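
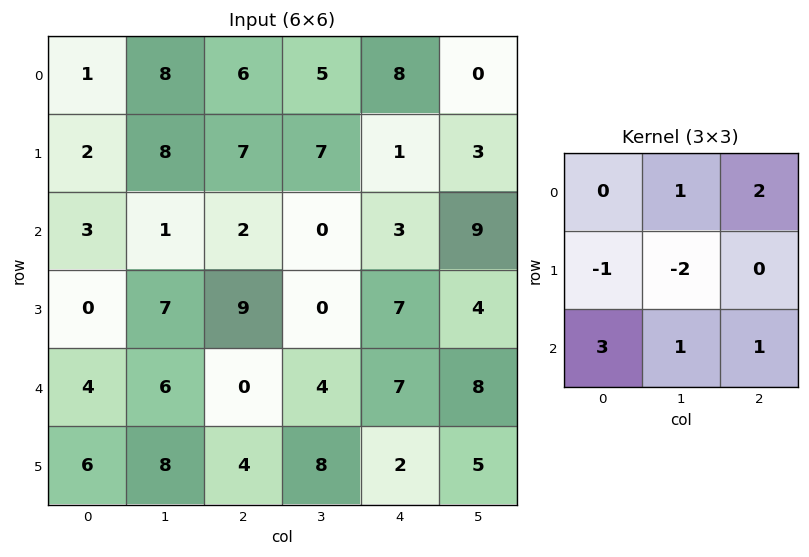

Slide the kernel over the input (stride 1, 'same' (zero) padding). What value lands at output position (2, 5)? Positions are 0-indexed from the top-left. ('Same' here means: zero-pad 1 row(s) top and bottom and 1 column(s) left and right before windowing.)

7

The receptive field on the zero-padded input at this output position is [1 3 0 / 3 9 0 / 7 4 0]. Elementwise product with the kernel and sum: 3·1 + 0·2 + 3·-1 + 9·-2 + 7·3 + 4·1 + 0·1.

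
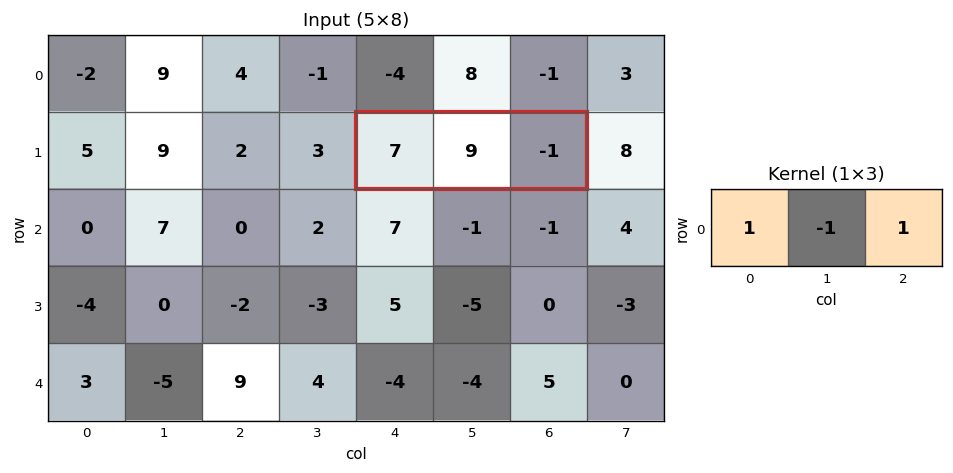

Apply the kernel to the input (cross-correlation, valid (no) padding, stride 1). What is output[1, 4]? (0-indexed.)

-3

The receptive field on the input at this output position is [7 9 -1]. Elementwise product with the kernel and sum: 7·1 + 9·-1 + -1·1.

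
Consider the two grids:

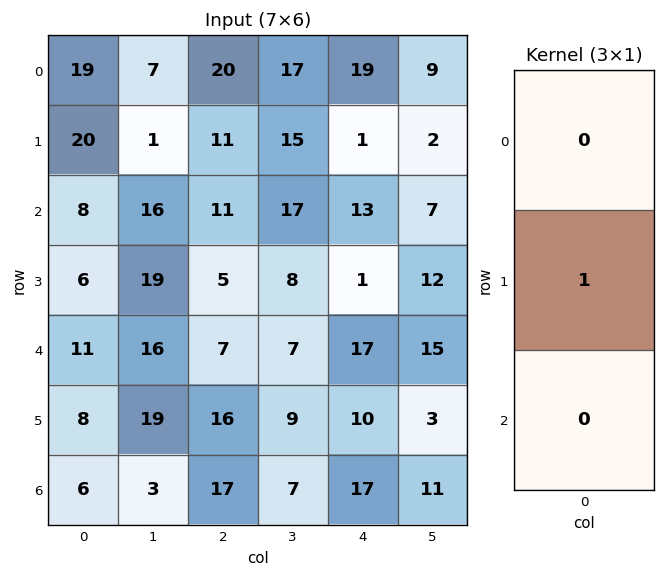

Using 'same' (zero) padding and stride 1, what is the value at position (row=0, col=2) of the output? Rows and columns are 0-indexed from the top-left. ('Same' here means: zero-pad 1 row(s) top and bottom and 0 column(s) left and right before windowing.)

The receptive field on the zero-padded input at this output position is [0 / 20 / 11]. Elementwise product with the kernel and sum: 20·1.

20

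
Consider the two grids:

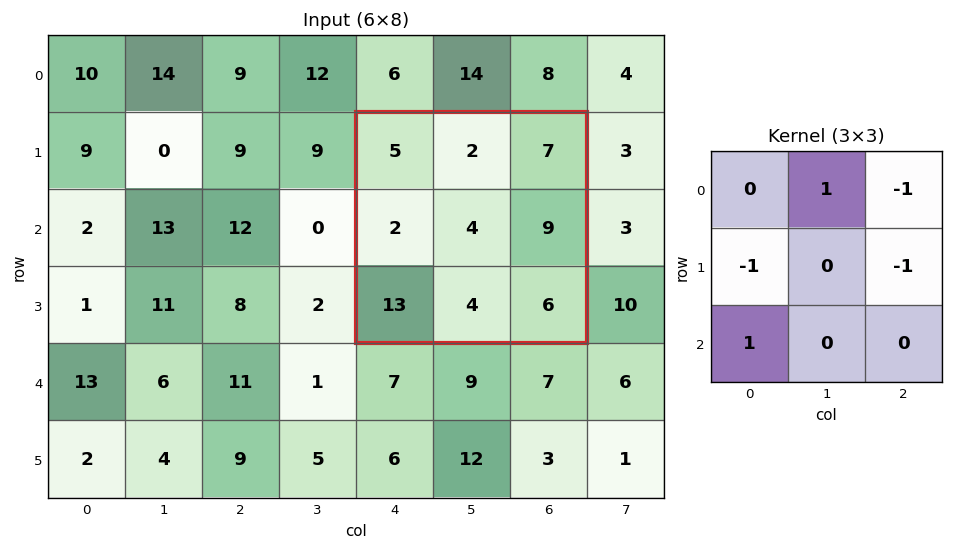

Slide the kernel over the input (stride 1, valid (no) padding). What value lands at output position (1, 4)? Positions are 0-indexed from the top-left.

The receptive field on the input at this output position is [5 2 7 / 2 4 9 / 13 4 6]. Elementwise product with the kernel and sum: 2·1 + 7·-1 + 2·-1 + 9·-1 + 13·1.

-3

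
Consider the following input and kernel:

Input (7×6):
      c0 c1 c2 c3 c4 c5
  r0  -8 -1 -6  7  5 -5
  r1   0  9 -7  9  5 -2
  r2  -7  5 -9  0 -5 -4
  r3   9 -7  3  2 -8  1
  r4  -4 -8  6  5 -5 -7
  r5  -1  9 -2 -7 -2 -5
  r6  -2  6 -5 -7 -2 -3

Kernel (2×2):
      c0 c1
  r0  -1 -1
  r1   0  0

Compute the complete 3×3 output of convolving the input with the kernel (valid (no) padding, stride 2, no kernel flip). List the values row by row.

Output[0,0]: The receptive field on the input at this output position is [-8 -1 / 0 9]. Elementwise product with the kernel and sum: -8·-1 + -1·-1.
Output[0,1]: The receptive field on the input at this output position is [-6 7 / -7 9]. Elementwise product with the kernel and sum: -6·-1 + 7·-1.

9 -1 0
2 9 9
12 -11 12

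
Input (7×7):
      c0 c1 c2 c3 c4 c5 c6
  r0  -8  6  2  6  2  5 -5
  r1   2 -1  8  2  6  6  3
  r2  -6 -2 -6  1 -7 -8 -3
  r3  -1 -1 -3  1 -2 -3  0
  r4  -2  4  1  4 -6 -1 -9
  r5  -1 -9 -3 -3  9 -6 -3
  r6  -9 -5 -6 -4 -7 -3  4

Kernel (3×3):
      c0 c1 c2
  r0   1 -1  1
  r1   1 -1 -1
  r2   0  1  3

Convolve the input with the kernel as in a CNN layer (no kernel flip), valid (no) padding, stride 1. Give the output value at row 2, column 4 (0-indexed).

-29

The receptive field on the input at this output position is [-7 -8 -3 / -2 -3 0 / -6 -1 -9]. Elementwise product with the kernel and sum: -7·1 + -8·-1 + -3·1 + -2·1 + -3·-1 + 0·-1 + -1·1 + -9·3.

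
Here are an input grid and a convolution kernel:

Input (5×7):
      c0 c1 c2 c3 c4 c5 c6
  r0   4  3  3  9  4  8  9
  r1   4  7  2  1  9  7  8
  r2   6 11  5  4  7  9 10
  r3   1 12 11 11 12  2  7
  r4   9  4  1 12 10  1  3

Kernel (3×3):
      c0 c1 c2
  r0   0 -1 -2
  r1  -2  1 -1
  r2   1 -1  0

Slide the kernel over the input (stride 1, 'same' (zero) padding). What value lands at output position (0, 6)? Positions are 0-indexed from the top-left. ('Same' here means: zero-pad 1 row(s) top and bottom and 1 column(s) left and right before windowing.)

The receptive field on the zero-padded input at this output position is [0 0 0 / 8 9 0 / 7 8 0]. Elementwise product with the kernel and sum: 0·-1 + 0·-2 + 8·-2 + 9·1 + 0·-1 + 7·1 + 8·-1.

-8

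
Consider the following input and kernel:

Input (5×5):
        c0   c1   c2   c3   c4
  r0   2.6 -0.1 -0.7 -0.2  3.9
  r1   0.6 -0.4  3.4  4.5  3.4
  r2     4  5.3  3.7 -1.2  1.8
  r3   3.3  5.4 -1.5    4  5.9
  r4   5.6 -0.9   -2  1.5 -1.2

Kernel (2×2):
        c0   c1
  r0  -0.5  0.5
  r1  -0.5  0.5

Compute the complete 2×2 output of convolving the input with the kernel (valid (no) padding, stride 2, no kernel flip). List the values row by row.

Output[0,0]: The receptive field on the input at this output position is [2.6 -0.1 / 0.6 -0.4]. Elementwise product with the kernel and sum: 2.6·-0.5 + -0.1·0.5 + 0.6·-0.5 + -0.4·0.5.

-1.85 0.8
1.7 0.3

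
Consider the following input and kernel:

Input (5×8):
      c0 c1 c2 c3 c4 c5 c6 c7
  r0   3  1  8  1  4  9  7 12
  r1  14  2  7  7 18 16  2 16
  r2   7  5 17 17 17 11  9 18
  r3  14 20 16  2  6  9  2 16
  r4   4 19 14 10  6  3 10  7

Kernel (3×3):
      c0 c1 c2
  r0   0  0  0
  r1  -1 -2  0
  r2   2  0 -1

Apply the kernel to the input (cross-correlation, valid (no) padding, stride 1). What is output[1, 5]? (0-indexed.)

The receptive field on the input at this output position is [16 2 16 / 11 9 18 / 9 2 16]. Elementwise product with the kernel and sum: 11·-1 + 9·-2 + 9·2 + 16·-1.

-27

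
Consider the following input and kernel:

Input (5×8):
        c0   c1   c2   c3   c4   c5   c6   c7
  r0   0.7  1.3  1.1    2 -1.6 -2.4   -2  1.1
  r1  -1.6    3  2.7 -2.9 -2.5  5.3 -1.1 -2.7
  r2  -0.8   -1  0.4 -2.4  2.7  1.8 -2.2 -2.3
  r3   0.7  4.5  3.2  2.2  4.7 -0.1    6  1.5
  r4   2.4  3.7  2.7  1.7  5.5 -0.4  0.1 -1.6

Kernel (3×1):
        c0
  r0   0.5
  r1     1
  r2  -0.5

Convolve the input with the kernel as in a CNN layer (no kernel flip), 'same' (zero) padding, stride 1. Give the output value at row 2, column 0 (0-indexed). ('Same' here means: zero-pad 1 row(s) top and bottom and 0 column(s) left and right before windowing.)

The receptive field on the zero-padded input at this output position is [-1.6 / -0.8 / 0.7]. Elementwise product with the kernel and sum: -1.6·0.5 + -0.8·1 + 0.7·-0.5.

-1.95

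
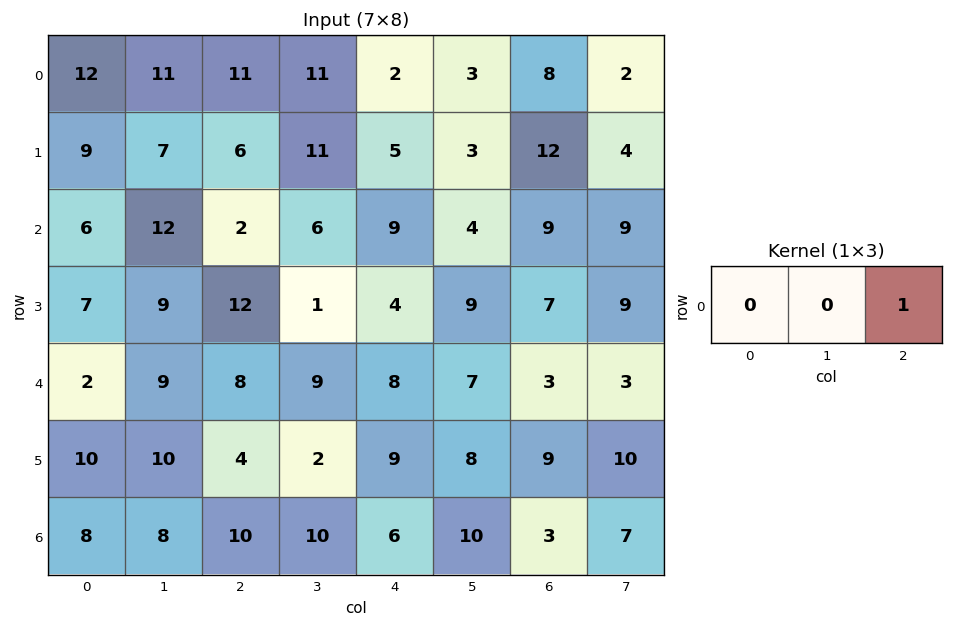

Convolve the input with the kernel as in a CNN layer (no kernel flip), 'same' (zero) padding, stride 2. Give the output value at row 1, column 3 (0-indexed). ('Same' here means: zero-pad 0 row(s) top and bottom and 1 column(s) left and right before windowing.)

9

The receptive field on the zero-padded input at this output position is [4 9 9]. Elementwise product with the kernel and sum: 9·1.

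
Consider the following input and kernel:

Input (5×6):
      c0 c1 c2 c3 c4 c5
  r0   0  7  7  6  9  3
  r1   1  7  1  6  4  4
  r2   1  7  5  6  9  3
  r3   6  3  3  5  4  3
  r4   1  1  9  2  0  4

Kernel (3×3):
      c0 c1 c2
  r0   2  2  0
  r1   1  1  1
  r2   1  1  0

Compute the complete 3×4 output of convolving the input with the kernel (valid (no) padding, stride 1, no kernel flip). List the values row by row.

31 54 48 59
38 40 42 47
30 45 45 44

Output[0,0]: The receptive field on the input at this output position is [0 7 7 / 1 7 1 / 1 7 5]. Elementwise product with the kernel and sum: 0·2 + 7·2 + 1·1 + 7·1 + 1·1 + 1·1 + 7·1.
Output[0,1]: The receptive field on the input at this output position is [7 7 6 / 7 1 6 / 7 5 6]. Elementwise product with the kernel and sum: 7·2 + 7·2 + 7·1 + 1·1 + 6·1 + 7·1 + 5·1.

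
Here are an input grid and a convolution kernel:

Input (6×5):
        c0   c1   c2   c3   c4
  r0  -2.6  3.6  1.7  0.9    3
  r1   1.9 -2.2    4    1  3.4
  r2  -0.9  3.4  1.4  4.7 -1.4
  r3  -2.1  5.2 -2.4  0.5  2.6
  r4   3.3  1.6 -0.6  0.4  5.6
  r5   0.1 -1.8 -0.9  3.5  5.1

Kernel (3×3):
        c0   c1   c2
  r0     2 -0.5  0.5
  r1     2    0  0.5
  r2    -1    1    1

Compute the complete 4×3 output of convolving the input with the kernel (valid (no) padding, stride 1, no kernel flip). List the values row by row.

5.35 5.6 16.05
10.7 -3.85 16.8
-10.5 17.3 2.85
-4.5 19.65 7.35

Output[0,0]: The receptive field on the input at this output position is [-2.6 3.6 1.7 / 1.9 -2.2 4 / -0.9 3.4 1.4]. Elementwise product with the kernel and sum: -2.6·2 + 3.6·-0.5 + 1.7·0.5 + 1.9·2 + 4·0.5 + -0.9·-1 + 3.4·1 + 1.4·1.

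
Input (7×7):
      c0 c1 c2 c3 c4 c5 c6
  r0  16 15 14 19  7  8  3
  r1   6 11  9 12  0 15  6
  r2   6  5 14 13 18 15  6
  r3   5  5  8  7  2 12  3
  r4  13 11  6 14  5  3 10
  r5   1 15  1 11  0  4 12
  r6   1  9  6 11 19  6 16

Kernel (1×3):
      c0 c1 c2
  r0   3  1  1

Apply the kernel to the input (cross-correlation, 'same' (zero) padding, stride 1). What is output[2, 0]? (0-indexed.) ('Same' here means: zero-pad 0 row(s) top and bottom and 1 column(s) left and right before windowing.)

11

The receptive field on the zero-padded input at this output position is [0 6 5]. Elementwise product with the kernel and sum: 0·3 + 6·1 + 5·1.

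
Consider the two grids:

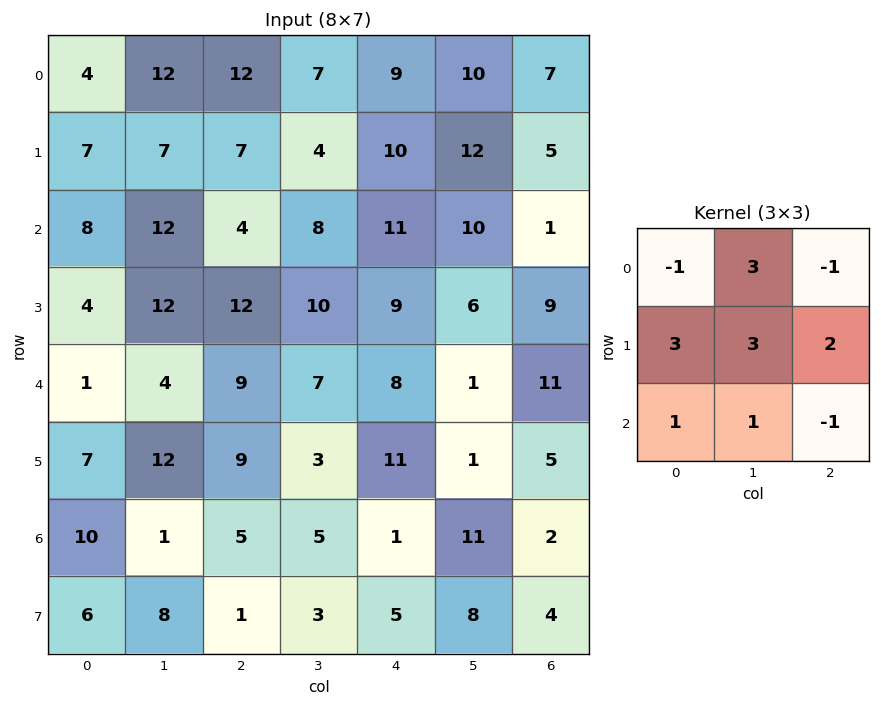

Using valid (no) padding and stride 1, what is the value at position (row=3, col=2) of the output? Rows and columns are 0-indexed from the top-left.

The receptive field on the input at this output position is [12 10 9 / 9 7 8 / 9 3 11]. Elementwise product with the kernel and sum: 12·-1 + 10·3 + 9·-1 + 9·3 + 7·3 + 8·2 + 9·1 + 3·1 + 11·-1.

74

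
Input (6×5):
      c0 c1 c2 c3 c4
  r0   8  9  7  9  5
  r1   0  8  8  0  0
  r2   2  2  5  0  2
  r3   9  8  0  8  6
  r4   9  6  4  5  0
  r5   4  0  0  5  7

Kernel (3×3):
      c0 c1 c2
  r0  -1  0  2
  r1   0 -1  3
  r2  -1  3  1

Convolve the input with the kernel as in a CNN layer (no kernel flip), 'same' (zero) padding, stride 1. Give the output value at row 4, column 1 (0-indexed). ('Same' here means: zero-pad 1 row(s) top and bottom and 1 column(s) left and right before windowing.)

The receptive field on the zero-padded input at this output position is [9 8 0 / 9 6 4 / 4 0 0]. Elementwise product with the kernel and sum: 9·-1 + 0·2 + 6·-1 + 4·3 + 4·-1 + 0·3 + 0·1.

-7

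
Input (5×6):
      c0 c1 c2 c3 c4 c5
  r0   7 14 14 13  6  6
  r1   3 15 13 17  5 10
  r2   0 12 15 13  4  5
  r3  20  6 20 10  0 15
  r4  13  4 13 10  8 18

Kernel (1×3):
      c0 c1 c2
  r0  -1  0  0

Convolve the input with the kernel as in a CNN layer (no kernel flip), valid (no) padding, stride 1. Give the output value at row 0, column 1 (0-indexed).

-14

The receptive field on the input at this output position is [14 14 13]. Elementwise product with the kernel and sum: 14·-1.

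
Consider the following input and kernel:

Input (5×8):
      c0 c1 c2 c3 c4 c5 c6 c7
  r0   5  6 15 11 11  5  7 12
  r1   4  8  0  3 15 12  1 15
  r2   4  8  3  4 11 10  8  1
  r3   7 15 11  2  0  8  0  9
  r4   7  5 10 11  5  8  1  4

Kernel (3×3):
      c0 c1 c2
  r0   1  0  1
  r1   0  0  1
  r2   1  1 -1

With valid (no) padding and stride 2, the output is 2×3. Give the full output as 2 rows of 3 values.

29 37 32
20 30 31

Output[0,0]: The receptive field on the input at this output position is [5 6 15 / 4 8 0 / 4 8 3]. Elementwise product with the kernel and sum: 5·1 + 15·1 + 0·1 + 4·1 + 8·1 + 3·-1.
Output[0,1]: The receptive field on the input at this output position is [15 11 11 / 0 3 15 / 3 4 11]. Elementwise product with the kernel and sum: 15·1 + 11·1 + 15·1 + 3·1 + 4·1 + 11·-1.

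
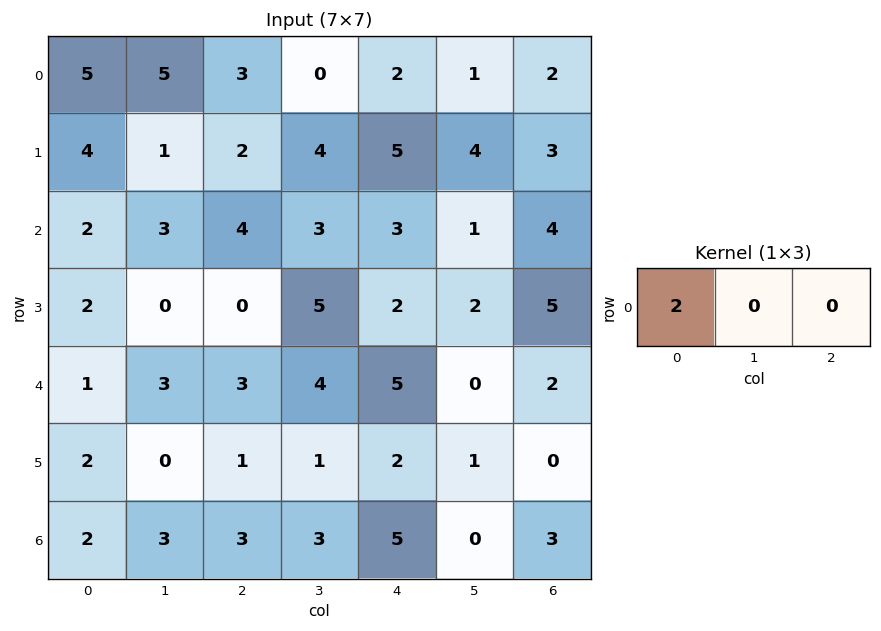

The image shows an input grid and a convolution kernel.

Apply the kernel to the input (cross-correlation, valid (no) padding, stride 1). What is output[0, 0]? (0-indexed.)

The receptive field on the input at this output position is [5 5 3]. Elementwise product with the kernel and sum: 5·2.

10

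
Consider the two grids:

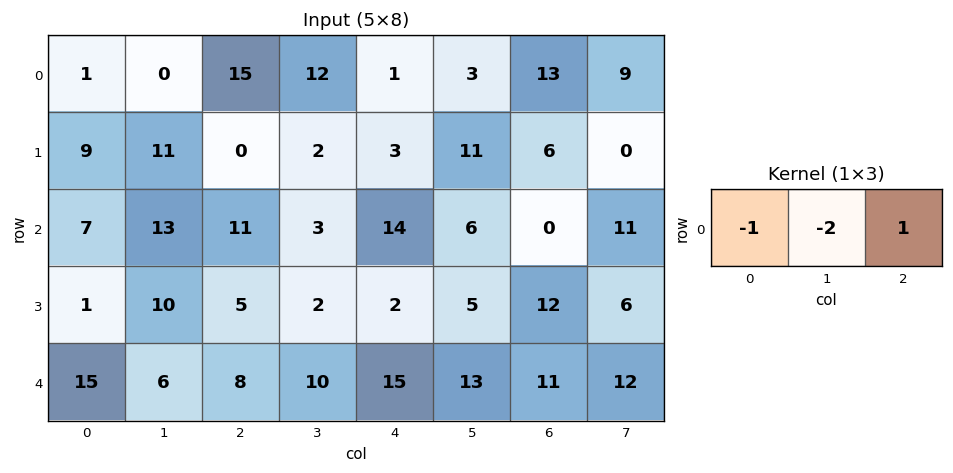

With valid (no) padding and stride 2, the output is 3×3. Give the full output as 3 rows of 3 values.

Output[0,0]: The receptive field on the input at this output position is [1 0 15]. Elementwise product with the kernel and sum: 1·-1 + 0·-2 + 15·1.
Output[0,1]: The receptive field on the input at this output position is [15 12 1]. Elementwise product with the kernel and sum: 15·-1 + 12·-2 + 1·1.

14 -38 6
-22 -3 -26
-19 -13 -30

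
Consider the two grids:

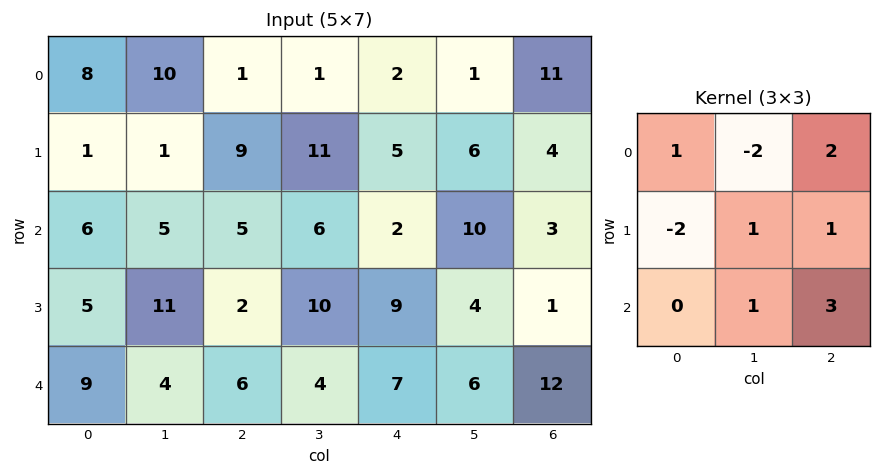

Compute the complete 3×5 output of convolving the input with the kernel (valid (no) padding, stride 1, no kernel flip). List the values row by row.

18 51 13 20 41
32 38 32 34 17
31 15 37 40 17

Output[0,0]: The receptive field on the input at this output position is [8 10 1 / 1 1 9 / 6 5 5]. Elementwise product with the kernel and sum: 8·1 + 10·-2 + 1·2 + 1·-2 + 1·1 + 9·1 + 5·1 + 5·3.
Output[0,1]: The receptive field on the input at this output position is [10 1 1 / 1 9 11 / 5 5 6]. Elementwise product with the kernel and sum: 10·1 + 1·-2 + 1·2 + 1·-2 + 9·1 + 11·1 + 5·1 + 6·3.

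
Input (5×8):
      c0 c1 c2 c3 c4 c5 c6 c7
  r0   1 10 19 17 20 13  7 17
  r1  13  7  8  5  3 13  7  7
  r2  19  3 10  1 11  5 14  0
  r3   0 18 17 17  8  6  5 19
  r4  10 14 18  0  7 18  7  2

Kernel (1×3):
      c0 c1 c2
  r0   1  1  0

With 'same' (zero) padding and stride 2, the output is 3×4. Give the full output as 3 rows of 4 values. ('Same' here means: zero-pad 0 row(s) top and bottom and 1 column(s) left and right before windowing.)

1 29 37 20
19 13 12 19
10 32 7 25

Output[0,0]: The receptive field on the zero-padded input at this output position is [0 1 10]. Elementwise product with the kernel and sum: 0·1 + 1·1.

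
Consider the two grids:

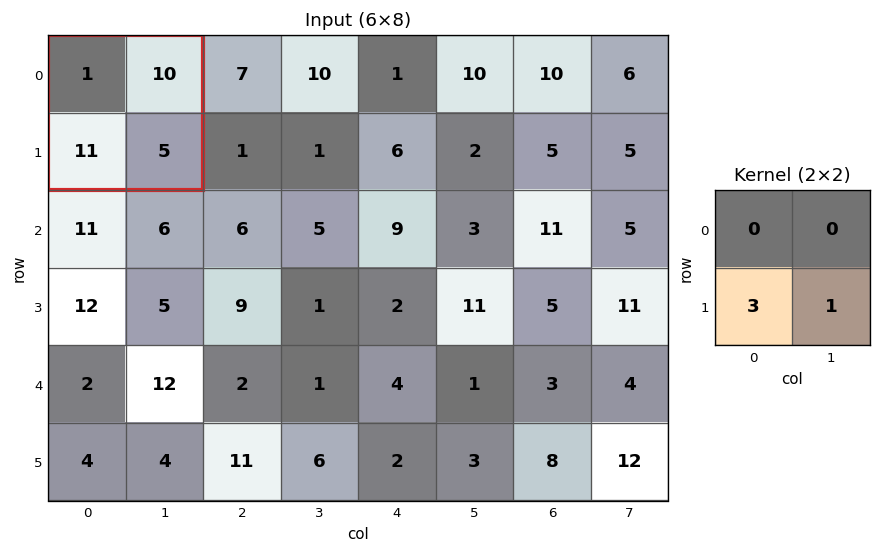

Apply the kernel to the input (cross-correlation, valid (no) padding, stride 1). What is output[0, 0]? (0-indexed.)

The receptive field on the input at this output position is [1 10 / 11 5]. Elementwise product with the kernel and sum: 11·3 + 5·1.

38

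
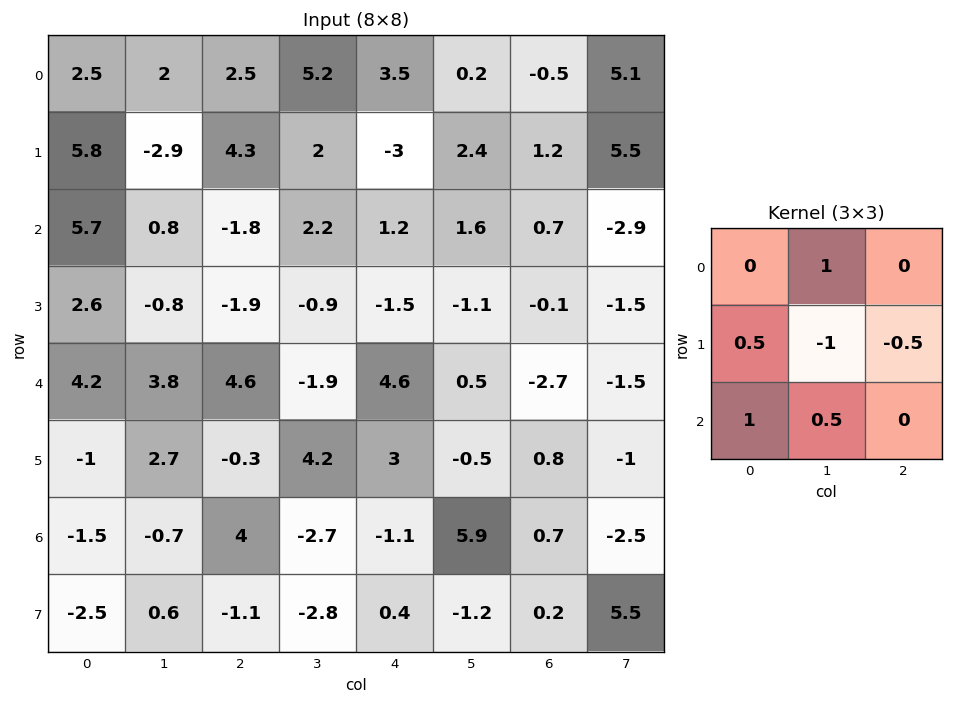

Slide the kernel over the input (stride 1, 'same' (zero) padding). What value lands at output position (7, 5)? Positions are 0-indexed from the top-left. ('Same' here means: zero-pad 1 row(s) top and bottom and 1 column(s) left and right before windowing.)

7.2

The receptive field on the zero-padded input at this output position is [-1.1 5.9 0.7 / 0.4 -1.2 0.2 / 0 0 0]. Elementwise product with the kernel and sum: 5.9·1 + 0.4·0.5 + -1.2·-1 + 0.2·-0.5 + 0·1 + 0·0.5.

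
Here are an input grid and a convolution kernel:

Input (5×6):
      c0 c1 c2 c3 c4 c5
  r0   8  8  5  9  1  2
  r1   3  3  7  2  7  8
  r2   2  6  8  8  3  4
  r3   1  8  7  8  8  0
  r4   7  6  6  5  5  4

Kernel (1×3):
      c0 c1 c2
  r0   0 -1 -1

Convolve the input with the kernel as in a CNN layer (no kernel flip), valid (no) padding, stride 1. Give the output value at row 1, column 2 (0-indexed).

-9

The receptive field on the input at this output position is [7 2 7]. Elementwise product with the kernel and sum: 2·-1 + 7·-1.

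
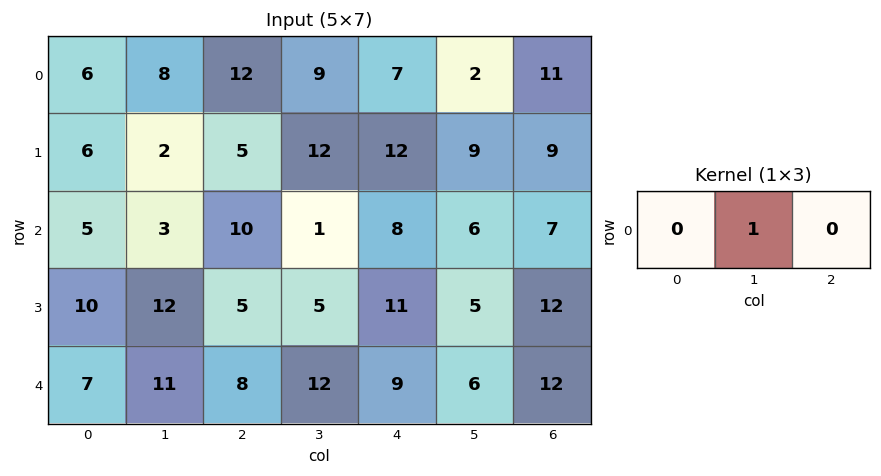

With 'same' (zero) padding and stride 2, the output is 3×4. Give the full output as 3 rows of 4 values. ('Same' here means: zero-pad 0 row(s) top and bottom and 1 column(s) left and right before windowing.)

6 12 7 11
5 10 8 7
7 8 9 12

Output[0,0]: The receptive field on the zero-padded input at this output position is [0 6 8]. Elementwise product with the kernel and sum: 6·1.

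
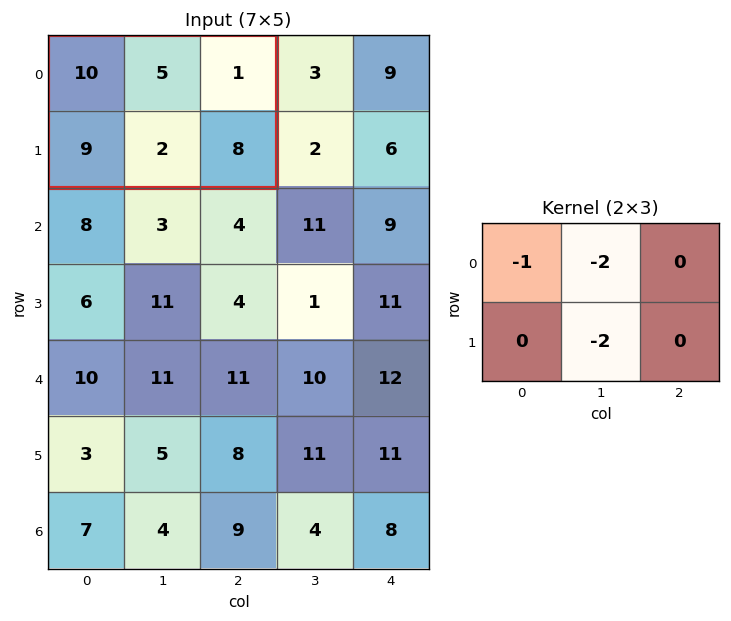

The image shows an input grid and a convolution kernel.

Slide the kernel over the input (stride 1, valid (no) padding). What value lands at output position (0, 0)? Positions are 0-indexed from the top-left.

-24

The receptive field on the input at this output position is [10 5 1 / 9 2 8]. Elementwise product with the kernel and sum: 10·-1 + 5·-2 + 2·-2.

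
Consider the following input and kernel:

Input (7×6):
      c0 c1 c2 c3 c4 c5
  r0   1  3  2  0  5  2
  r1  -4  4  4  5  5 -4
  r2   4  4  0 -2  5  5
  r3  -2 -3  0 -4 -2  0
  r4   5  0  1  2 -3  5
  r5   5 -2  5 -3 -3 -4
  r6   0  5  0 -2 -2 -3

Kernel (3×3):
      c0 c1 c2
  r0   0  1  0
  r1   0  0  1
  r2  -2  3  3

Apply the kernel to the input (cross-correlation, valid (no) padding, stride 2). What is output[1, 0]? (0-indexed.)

The receptive field on the input at this output position is [4 4 0 / -2 -3 0 / 5 0 1]. Elementwise product with the kernel and sum: 4·1 + 0·1 + 5·-2 + 0·3 + 1·3.

-3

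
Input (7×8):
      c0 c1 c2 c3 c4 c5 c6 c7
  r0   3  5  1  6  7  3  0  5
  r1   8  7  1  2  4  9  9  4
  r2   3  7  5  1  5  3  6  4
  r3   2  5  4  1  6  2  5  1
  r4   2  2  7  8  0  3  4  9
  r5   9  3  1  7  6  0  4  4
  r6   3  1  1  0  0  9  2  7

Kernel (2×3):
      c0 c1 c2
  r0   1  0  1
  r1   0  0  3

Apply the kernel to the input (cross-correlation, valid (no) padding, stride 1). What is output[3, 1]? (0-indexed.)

The receptive field on the input at this output position is [5 4 1 / 2 7 8]. Elementwise product with the kernel and sum: 5·1 + 1·1 + 8·3.

30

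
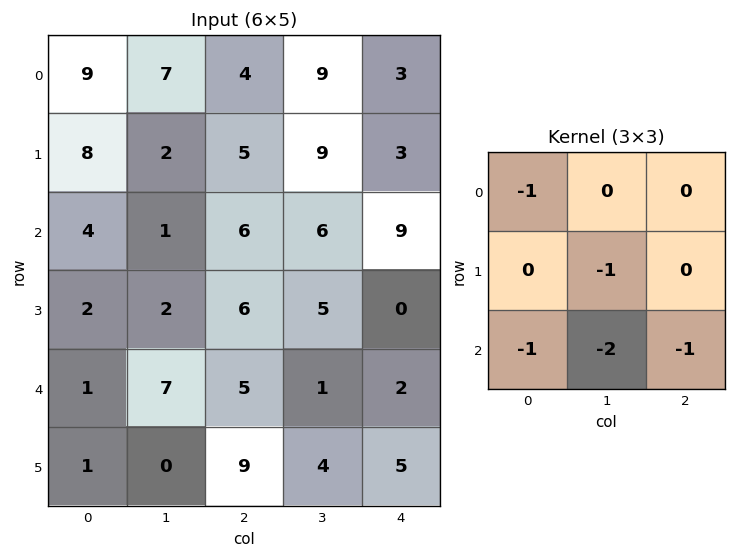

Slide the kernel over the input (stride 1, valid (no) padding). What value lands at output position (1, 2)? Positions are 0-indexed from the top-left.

The receptive field on the input at this output position is [5 9 3 / 6 6 9 / 6 5 0]. Elementwise product with the kernel and sum: 5·-1 + 6·-1 + 6·-1 + 5·-2 + 0·-1.

-27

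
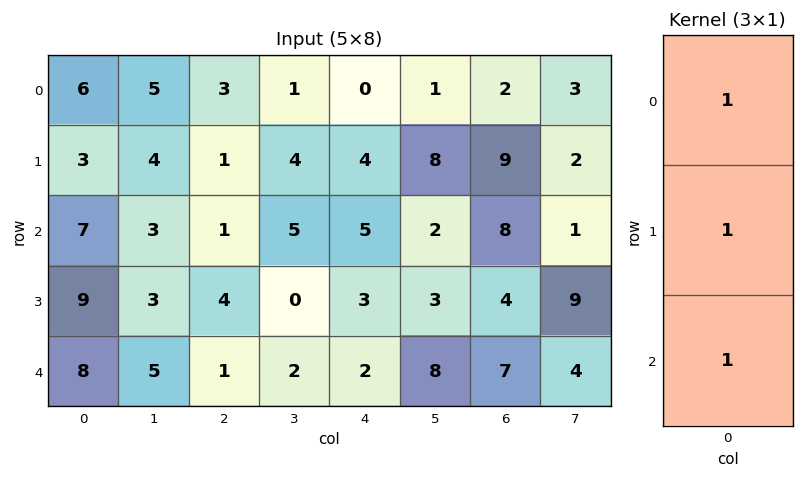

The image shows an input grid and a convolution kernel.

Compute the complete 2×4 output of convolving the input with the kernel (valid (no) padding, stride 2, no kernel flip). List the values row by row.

Output[0,0]: The receptive field on the input at this output position is [6 / 3 / 7]. Elementwise product with the kernel and sum: 6·1 + 3·1 + 7·1.
Output[0,1]: The receptive field on the input at this output position is [3 / 1 / 1]. Elementwise product with the kernel and sum: 3·1 + 1·1 + 1·1.

16 5 9 19
24 6 10 19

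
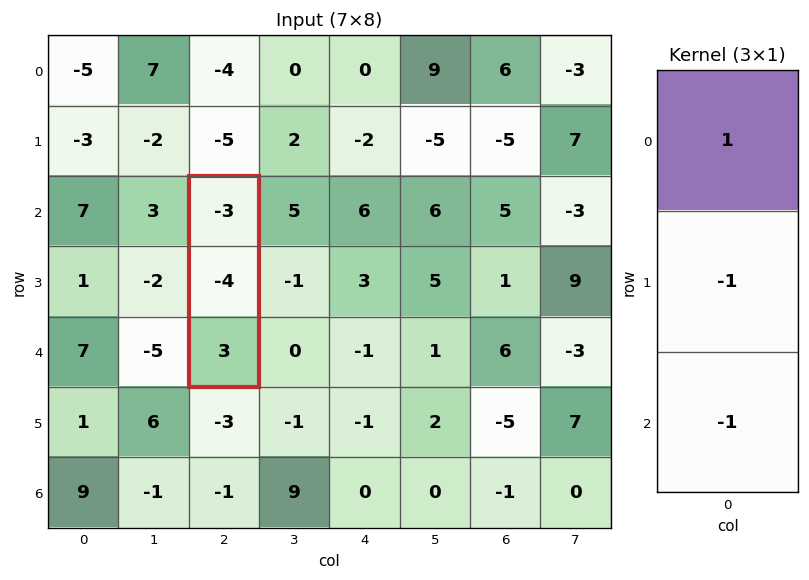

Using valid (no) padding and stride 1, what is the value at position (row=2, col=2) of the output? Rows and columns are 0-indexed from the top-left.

The receptive field on the input at this output position is [-3 / -4 / 3]. Elementwise product with the kernel and sum: -3·1 + -4·-1 + 3·-1.

-2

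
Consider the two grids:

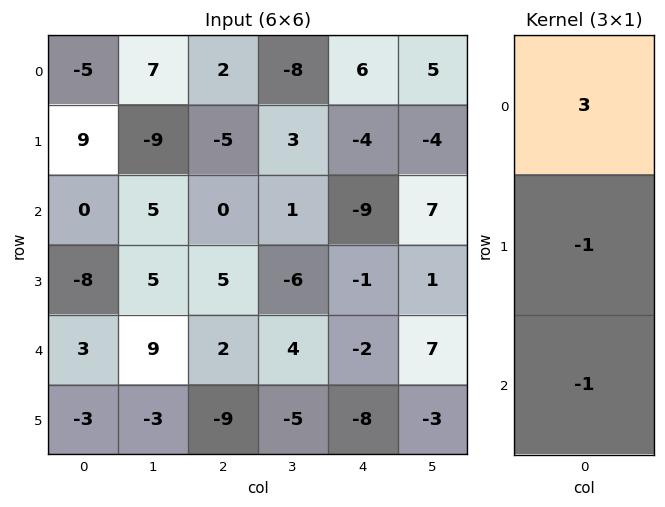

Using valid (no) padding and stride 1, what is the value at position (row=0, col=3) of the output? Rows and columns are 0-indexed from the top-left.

The receptive field on the input at this output position is [-8 / 3 / 1]. Elementwise product with the kernel and sum: -8·3 + 3·-1 + 1·-1.

-28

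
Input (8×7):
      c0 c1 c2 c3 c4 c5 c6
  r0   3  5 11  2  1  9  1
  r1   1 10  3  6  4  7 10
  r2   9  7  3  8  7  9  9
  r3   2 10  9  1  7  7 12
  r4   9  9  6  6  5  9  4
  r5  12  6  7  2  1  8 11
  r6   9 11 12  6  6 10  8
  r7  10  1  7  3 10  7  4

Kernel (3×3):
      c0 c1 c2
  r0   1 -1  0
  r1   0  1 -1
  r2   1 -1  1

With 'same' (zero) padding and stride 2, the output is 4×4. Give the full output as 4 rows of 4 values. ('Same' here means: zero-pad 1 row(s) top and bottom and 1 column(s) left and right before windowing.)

Output[0,0]: The receptive field on the zero-padded input at this output position is [0 0 0 / 0 3 5 / 0 1 10]. Elementwise product with the kernel and sum: 0·1 + 0·-1 + 3·1 + 5·-1 + 0·1 + 1·-1 + 10·1.
Output[0,1]: The receptive field on the zero-padded input at this output position is [0 0 0 / 5 11 2 / 10 3 6]. Elementwise product with the kernel and sum: 0·1 + 0·-1 + 11·1 + 2·-1 + 10·1 + 3·-1 + 6·1.

7 22 1 -2
9 4 1 1
-8 2 -1 -4
-23 2 -3 8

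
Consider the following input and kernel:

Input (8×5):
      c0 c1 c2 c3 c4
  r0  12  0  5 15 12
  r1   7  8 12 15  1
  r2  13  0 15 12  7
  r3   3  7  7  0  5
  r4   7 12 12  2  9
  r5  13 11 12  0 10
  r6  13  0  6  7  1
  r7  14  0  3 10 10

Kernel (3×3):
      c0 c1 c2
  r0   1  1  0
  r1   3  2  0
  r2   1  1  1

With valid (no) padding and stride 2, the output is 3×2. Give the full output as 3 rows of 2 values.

Output[0,0]: The receptive field on the input at this output position is [12 0 5 / 7 8 12 / 13 0 15]. Elementwise product with the kernel and sum: 12·1 + 0·1 + 7·3 + 8·2 + 13·1 + 0·1 + 15·1.
Output[0,1]: The receptive field on the input at this output position is [5 15 12 / 12 15 1 / 15 12 7]. Elementwise product with the kernel and sum: 5·1 + 15·1 + 12·3 + 15·2 + 15·1 + 12·1 + 7·1.

77 120
67 71
99 64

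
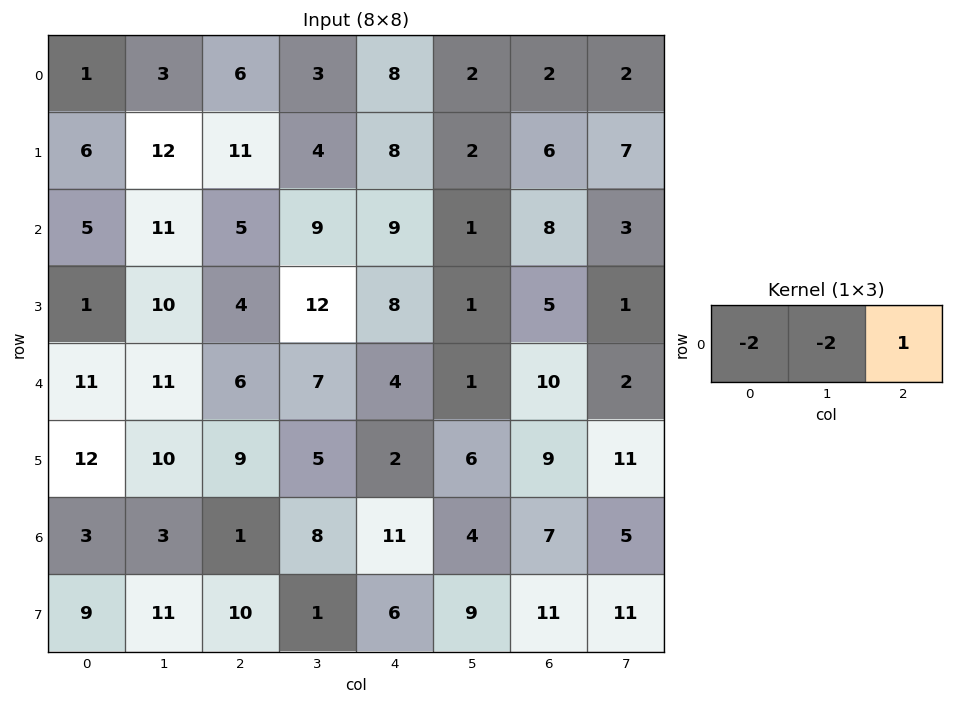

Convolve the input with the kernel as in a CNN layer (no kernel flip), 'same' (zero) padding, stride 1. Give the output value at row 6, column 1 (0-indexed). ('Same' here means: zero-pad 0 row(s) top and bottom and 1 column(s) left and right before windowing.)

The receptive field on the zero-padded input at this output position is [3 3 1]. Elementwise product with the kernel and sum: 3·-2 + 3·-2 + 1·1.

-11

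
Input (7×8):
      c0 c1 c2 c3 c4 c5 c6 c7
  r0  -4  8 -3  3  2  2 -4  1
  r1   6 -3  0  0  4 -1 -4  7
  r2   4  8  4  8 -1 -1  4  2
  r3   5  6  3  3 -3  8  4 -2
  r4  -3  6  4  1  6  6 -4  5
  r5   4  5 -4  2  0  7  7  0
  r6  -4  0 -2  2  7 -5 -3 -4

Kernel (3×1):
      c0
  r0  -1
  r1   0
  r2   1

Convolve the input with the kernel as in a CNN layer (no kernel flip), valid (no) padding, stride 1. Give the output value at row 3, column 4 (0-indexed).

The receptive field on the input at this output position is [-3 / 6 / 0]. Elementwise product with the kernel and sum: -3·-1 + 0·1.

3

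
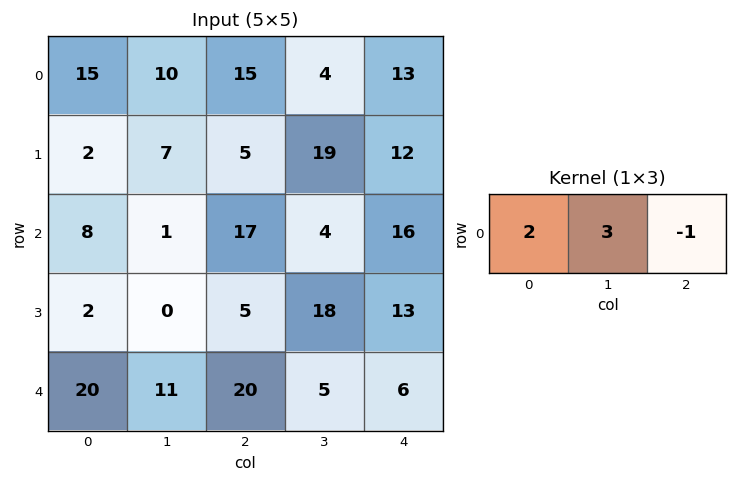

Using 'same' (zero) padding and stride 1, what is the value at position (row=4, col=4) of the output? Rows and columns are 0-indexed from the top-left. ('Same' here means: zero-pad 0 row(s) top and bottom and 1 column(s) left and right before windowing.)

The receptive field on the zero-padded input at this output position is [5 6 0]. Elementwise product with the kernel and sum: 5·2 + 6·3 + 0·-1.

28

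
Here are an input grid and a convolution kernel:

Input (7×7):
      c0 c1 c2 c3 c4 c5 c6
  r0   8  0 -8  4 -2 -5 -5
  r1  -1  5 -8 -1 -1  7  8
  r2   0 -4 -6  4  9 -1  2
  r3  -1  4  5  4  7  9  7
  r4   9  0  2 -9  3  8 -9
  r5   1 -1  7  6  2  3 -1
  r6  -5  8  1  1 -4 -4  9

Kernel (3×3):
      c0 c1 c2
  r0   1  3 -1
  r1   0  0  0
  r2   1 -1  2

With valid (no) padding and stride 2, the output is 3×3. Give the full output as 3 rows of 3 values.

8 14 2
7 14 -19
-4 -36 54

Output[0,0]: The receptive field on the input at this output position is [8 0 -8 / -1 5 -8 / 0 -4 -6]. Elementwise product with the kernel and sum: 8·1 + 0·3 + -8·-1 + 0·1 + -4·-1 + -6·2.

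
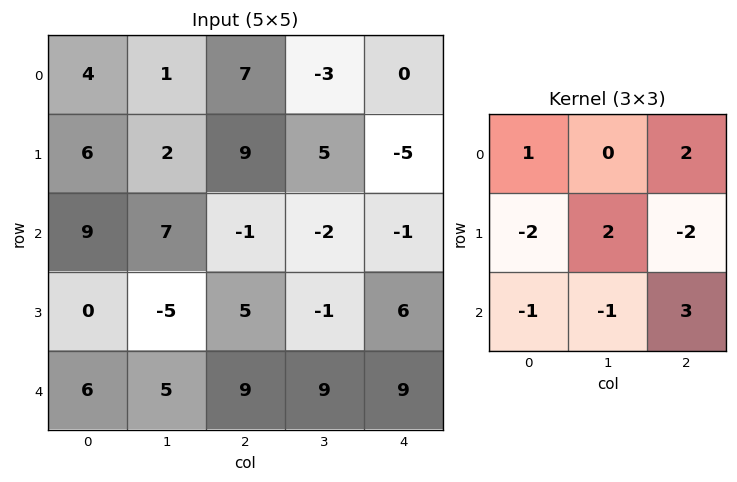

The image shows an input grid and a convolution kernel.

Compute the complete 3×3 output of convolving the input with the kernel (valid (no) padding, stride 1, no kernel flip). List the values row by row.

-27 -13 9
42 -3 13
3 38 -18

Output[0,0]: The receptive field on the input at this output position is [4 1 7 / 6 2 9 / 9 7 -1]. Elementwise product with the kernel and sum: 4·1 + 7·2 + 6·-2 + 2·2 + 9·-2 + 9·-1 + 7·-1 + -1·3.
Output[0,1]: The receptive field on the input at this output position is [1 7 -3 / 2 9 5 / 7 -1 -2]. Elementwise product with the kernel and sum: 1·1 + -3·2 + 2·-2 + 9·2 + 5·-2 + 7·-1 + -1·-1 + -2·3.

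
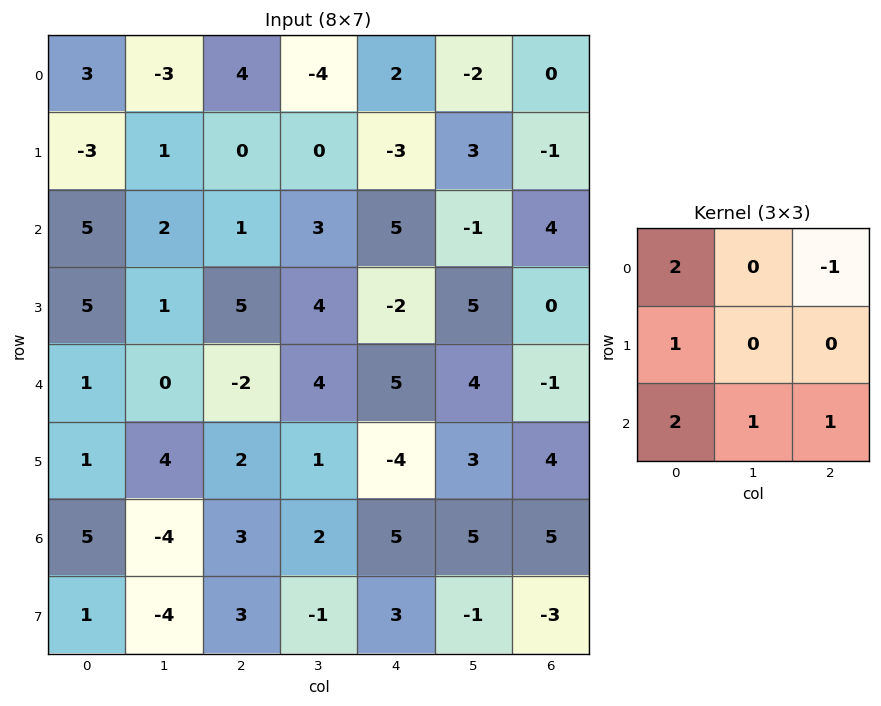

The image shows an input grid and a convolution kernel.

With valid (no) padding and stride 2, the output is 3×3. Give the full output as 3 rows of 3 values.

12 16 14
14 7 17
14 6 27

Output[0,0]: The receptive field on the input at this output position is [3 -3 4 / -3 1 0 / 5 2 1]. Elementwise product with the kernel and sum: 3·2 + 4·-1 + -3·1 + 5·2 + 2·1 + 1·1.
Output[0,1]: The receptive field on the input at this output position is [4 -4 2 / 0 0 -3 / 1 3 5]. Elementwise product with the kernel and sum: 4·2 + 2·-1 + 0·1 + 1·2 + 3·1 + 5·1.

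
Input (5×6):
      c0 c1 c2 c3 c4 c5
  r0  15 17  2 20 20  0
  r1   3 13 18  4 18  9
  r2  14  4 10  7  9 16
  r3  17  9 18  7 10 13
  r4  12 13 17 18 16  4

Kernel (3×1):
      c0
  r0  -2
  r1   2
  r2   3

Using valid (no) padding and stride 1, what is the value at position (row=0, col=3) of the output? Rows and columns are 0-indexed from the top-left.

-11

The receptive field on the input at this output position is [20 / 4 / 7]. Elementwise product with the kernel and sum: 20·-2 + 4·2 + 7·3.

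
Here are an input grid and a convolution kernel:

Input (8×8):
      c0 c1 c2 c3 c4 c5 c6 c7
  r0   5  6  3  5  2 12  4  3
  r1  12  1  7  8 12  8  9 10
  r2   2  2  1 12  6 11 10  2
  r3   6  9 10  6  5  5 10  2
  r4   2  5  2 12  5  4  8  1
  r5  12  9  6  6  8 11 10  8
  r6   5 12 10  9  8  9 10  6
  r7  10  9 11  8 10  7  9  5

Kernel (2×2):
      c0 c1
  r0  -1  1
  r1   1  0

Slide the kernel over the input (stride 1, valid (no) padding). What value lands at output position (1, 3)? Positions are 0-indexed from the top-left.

The receptive field on the input at this output position is [8 12 / 12 6]. Elementwise product with the kernel and sum: 8·-1 + 12·1 + 12·1.

16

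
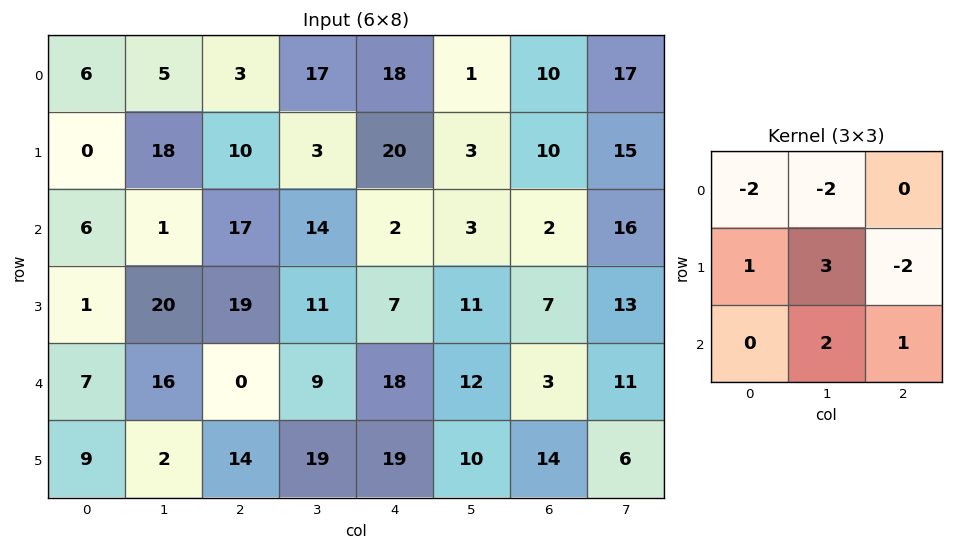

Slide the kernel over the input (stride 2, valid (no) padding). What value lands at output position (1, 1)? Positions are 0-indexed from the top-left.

The receptive field on the input at this output position is [17 14 2 / 19 11 7 / 0 9 18]. Elementwise product with the kernel and sum: 17·-2 + 14·-2 + 19·1 + 11·3 + 7·-2 + 9·2 + 18·1.

12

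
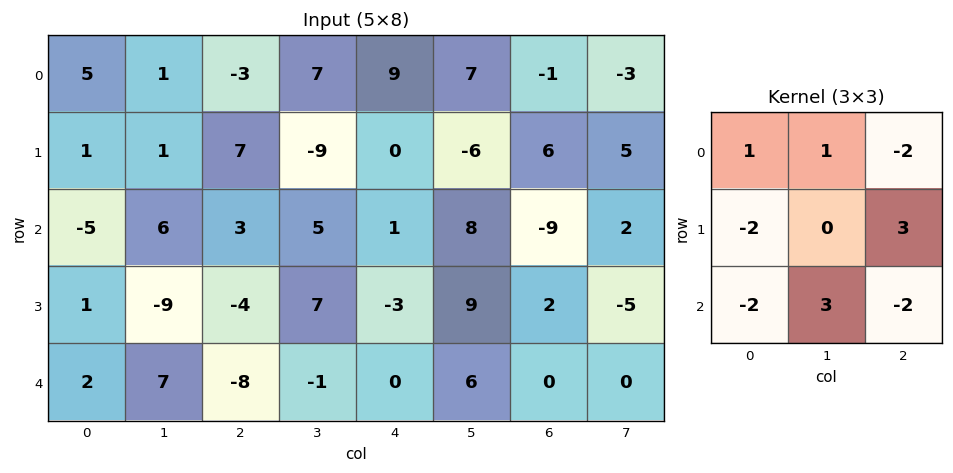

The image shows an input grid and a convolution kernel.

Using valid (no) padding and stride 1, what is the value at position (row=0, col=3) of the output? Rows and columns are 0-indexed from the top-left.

-21

The receptive field on the input at this output position is [7 9 7 / -9 0 -6 / 5 1 8]. Elementwise product with the kernel and sum: 7·1 + 9·1 + 7·-2 + -9·-2 + -6·3 + 5·-2 + 1·3 + 8·-2.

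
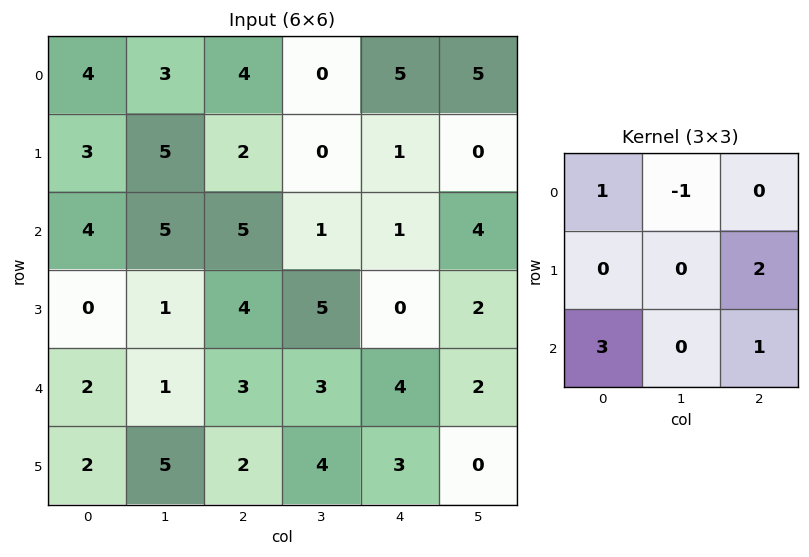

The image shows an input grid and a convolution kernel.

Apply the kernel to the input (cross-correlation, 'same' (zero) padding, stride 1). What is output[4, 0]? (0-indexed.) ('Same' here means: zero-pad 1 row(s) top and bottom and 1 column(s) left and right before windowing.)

The receptive field on the zero-padded input at this output position is [0 0 1 / 0 2 1 / 0 2 5]. Elementwise product with the kernel and sum: 0·1 + 0·-1 + 1·2 + 0·3 + 5·1.

7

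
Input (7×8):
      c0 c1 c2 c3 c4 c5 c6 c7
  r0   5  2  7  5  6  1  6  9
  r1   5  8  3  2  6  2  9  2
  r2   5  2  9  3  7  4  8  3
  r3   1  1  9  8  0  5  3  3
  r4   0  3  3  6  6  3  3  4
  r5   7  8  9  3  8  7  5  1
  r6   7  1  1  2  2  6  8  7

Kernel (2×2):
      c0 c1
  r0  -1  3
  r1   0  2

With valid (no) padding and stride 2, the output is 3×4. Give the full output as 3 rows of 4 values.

Output[0,0]: The receptive field on the input at this output position is [5 2 / 5 8]. Elementwise product with the kernel and sum: 5·-1 + 2·3 + 8·2.
Output[0,1]: The receptive field on the input at this output position is [7 5 / 3 2]. Elementwise product with the kernel and sum: 7·-1 + 5·3 + 2·2.

17 12 1 25
3 16 15 7
25 21 17 11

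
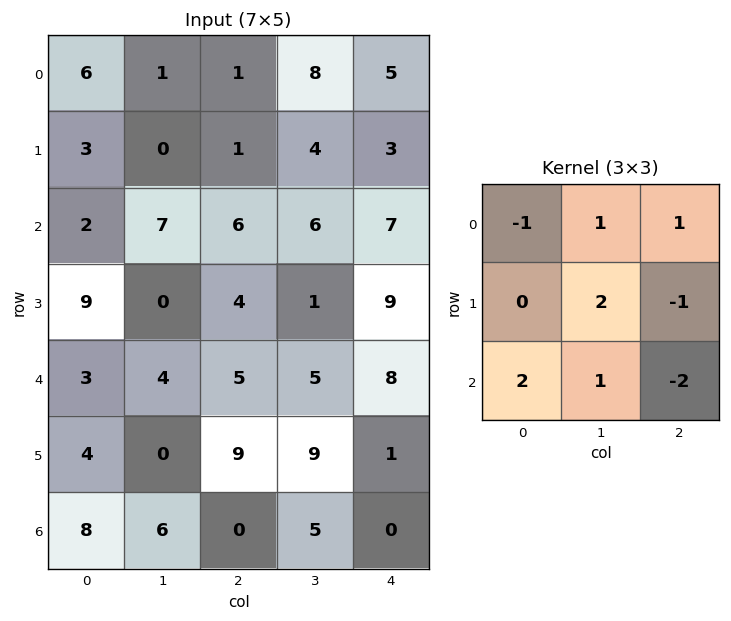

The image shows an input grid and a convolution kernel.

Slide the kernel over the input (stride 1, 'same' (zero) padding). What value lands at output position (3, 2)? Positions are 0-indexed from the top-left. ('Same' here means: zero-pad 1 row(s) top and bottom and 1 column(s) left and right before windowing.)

The receptive field on the zero-padded input at this output position is [7 6 6 / 0 4 1 / 4 5 5]. Elementwise product with the kernel and sum: 7·-1 + 6·1 + 6·1 + 4·2 + 1·-1 + 4·2 + 5·1 + 5·-2.

15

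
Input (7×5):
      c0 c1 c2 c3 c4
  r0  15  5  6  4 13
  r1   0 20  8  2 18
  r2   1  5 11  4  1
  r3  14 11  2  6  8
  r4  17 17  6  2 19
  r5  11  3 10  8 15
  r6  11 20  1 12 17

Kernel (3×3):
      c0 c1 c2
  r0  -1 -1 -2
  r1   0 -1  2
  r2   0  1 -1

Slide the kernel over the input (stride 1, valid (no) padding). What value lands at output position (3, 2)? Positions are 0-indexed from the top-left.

The receptive field on the input at this output position is [2 6 8 / 6 2 19 / 10 8 15]. Elementwise product with the kernel and sum: 2·-1 + 6·-1 + 8·-2 + 2·-1 + 19·2 + 8·1 + 15·-1.

5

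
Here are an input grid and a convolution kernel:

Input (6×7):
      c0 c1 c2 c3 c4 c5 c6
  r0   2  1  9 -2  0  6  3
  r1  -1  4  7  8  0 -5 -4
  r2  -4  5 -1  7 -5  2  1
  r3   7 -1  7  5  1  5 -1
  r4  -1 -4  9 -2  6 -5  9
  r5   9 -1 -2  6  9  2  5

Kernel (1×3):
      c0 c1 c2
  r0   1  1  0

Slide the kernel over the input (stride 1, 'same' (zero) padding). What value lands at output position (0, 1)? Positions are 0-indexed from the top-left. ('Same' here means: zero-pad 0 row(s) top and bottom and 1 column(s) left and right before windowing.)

The receptive field on the zero-padded input at this output position is [2 1 9]. Elementwise product with the kernel and sum: 2·1 + 1·1.

3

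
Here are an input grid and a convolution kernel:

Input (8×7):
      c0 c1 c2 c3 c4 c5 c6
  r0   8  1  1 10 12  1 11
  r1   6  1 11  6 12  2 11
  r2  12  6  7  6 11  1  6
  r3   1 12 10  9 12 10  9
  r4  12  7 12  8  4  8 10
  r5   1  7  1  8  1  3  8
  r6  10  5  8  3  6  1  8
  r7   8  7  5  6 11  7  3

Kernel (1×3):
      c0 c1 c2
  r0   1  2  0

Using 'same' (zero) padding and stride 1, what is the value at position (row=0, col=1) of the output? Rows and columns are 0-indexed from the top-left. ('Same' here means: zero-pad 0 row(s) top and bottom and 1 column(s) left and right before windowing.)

The receptive field on the zero-padded input at this output position is [8 1 1]. Elementwise product with the kernel and sum: 8·1 + 1·2.

10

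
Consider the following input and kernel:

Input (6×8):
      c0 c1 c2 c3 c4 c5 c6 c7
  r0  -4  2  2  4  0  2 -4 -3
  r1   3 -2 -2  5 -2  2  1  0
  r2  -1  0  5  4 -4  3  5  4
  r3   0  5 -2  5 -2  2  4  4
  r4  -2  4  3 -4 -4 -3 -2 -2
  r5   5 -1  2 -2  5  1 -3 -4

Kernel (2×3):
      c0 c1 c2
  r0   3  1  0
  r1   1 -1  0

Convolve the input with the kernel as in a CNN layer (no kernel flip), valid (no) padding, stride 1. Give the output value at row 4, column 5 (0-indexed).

-7

The receptive field on the input at this output position is [-3 -2 -2 / 1 -3 -4]. Elementwise product with the kernel and sum: -3·3 + -2·1 + 1·1 + -3·-1.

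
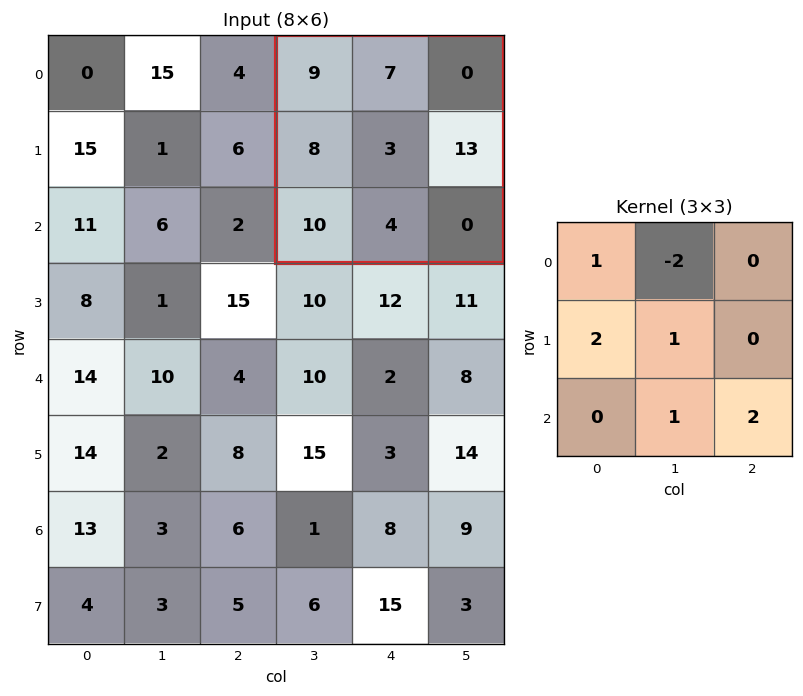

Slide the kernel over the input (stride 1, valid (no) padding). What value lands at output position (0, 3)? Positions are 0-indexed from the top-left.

The receptive field on the input at this output position is [9 7 0 / 8 3 13 / 10 4 0]. Elementwise product with the kernel and sum: 9·1 + 7·-2 + 8·2 + 3·1 + 4·1 + 0·2.

18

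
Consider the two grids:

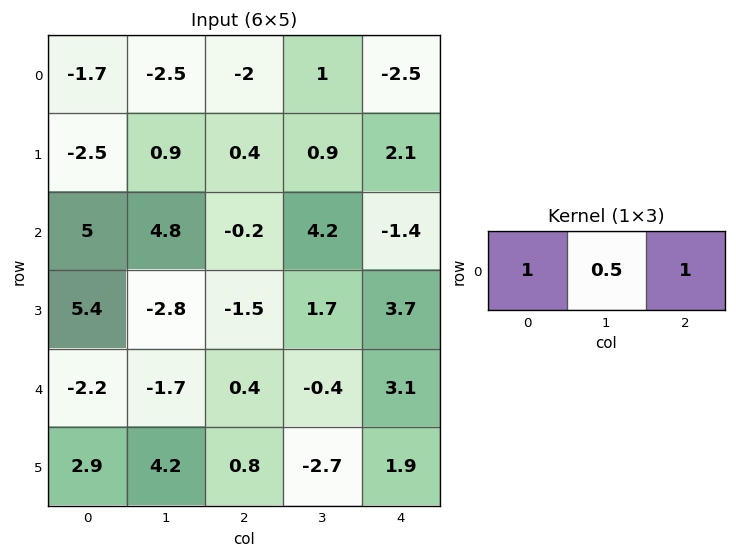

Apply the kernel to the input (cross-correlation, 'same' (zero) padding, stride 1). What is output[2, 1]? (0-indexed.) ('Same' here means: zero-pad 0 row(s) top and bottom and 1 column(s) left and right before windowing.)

The receptive field on the zero-padded input at this output position is [5 4.8 -0.2]. Elementwise product with the kernel and sum: 5·1 + 4.8·0.5 + -0.2·1.

7.2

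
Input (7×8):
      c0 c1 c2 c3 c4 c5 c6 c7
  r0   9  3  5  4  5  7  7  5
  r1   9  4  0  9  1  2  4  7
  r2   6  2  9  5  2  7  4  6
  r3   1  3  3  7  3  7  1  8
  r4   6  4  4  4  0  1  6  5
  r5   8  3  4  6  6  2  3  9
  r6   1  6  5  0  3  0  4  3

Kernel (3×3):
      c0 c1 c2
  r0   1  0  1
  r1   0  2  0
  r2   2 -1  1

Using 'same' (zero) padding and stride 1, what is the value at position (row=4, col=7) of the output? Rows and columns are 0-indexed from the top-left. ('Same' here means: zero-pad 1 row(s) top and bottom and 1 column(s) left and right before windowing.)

The receptive field on the zero-padded input at this output position is [1 8 0 / 6 5 0 / 3 9 0]. Elementwise product with the kernel and sum: 1·1 + 0·1 + 5·2 + 3·2 + 9·-1 + 0·1.

8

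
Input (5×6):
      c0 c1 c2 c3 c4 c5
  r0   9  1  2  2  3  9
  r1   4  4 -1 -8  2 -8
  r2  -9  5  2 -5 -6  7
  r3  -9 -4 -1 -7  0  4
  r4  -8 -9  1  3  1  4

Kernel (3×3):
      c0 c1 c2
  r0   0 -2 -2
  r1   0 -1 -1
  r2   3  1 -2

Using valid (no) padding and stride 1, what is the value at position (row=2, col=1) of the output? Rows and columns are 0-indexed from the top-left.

The receptive field on the input at this output position is [5 2 -5 / -4 -1 -7 / -9 1 3]. Elementwise product with the kernel and sum: 2·-2 + -5·-2 + -1·-1 + -7·-1 + -9·3 + 1·1 + 3·-2.

-18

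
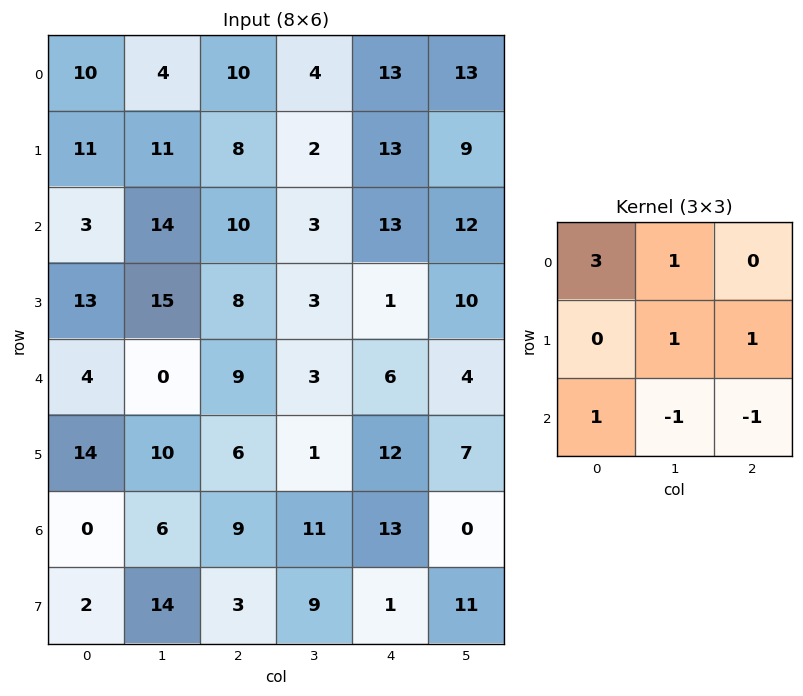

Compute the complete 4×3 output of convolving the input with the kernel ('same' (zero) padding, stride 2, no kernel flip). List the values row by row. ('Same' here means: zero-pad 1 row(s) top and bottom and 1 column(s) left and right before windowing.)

Output[0,0]: The receptive field on the zero-padded input at this output position is [0 0 0 / 0 10 4 / 0 11 11]. Elementwise product with the kernel and sum: 0·3 + 0·1 + 10·1 + 4·1 + 0·1 + 11·-1 + 11·-1.

-8 15 6
0 58 36
-7 68 2
4 58 25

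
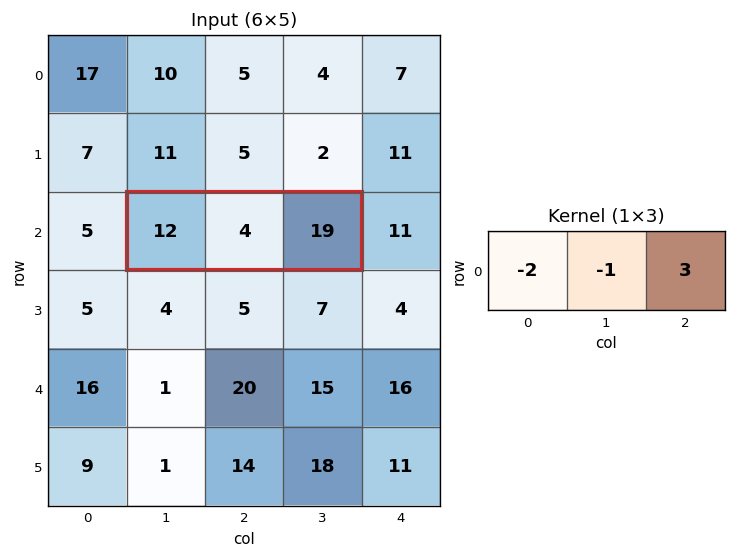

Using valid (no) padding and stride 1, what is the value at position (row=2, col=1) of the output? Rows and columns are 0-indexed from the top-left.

29

The receptive field on the input at this output position is [12 4 19]. Elementwise product with the kernel and sum: 12·-2 + 4·-1 + 19·3.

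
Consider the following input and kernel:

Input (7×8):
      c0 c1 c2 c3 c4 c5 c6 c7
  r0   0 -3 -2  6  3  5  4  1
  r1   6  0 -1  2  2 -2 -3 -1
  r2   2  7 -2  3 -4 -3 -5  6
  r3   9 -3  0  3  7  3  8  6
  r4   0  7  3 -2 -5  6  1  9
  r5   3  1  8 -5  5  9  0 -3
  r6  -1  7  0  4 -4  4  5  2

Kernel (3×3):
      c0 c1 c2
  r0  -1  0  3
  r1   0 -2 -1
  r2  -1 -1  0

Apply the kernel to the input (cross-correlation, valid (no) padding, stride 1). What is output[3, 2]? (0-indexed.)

The receptive field on the input at this output position is [0 3 7 / 3 -2 -5 / 8 -5 5]. Elementwise product with the kernel and sum: 0·-1 + 7·3 + -2·-2 + -5·-1 + 8·-1 + -5·-1.

27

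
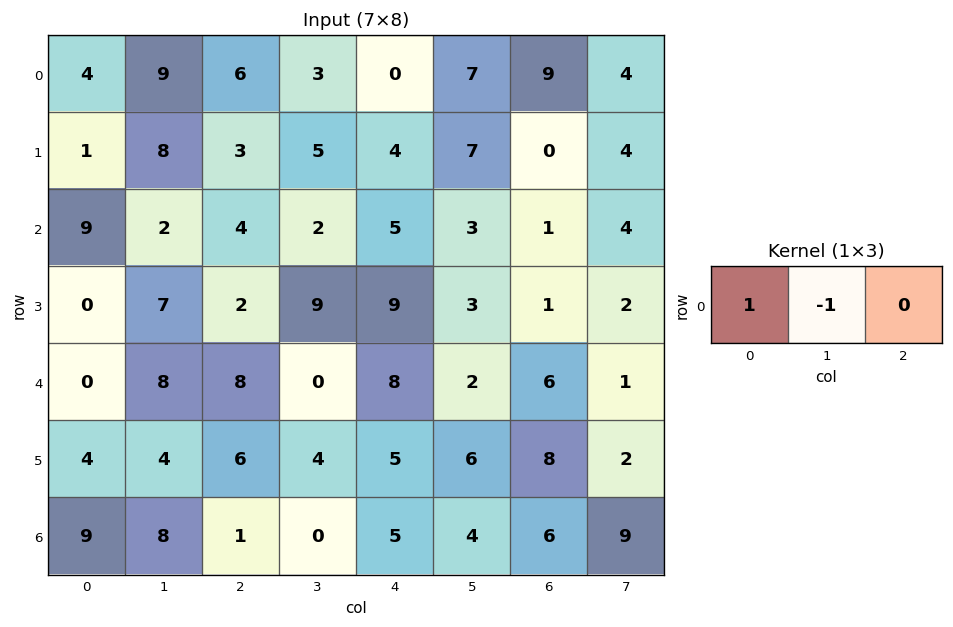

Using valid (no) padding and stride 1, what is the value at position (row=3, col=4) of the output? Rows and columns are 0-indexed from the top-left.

The receptive field on the input at this output position is [9 3 1]. Elementwise product with the kernel and sum: 9·1 + 3·-1.

6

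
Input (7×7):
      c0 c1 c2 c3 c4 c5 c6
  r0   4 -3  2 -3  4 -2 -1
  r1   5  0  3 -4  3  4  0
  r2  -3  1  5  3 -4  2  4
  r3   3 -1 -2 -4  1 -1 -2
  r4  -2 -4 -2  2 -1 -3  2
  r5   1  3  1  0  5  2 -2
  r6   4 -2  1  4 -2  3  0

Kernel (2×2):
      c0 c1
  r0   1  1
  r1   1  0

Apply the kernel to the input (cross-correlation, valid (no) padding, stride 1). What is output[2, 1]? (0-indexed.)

The receptive field on the input at this output position is [1 5 / -1 -2]. Elementwise product with the kernel and sum: 1·1 + 5·1 + -1·1.

5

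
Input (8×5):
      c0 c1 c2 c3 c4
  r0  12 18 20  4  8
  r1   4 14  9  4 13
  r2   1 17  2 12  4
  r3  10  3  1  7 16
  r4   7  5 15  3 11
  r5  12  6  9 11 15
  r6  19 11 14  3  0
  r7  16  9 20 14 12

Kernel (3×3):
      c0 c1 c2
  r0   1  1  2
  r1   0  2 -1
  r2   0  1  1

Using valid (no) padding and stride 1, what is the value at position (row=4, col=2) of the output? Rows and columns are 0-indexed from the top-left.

50

The receptive field on the input at this output position is [15 3 11 / 9 11 15 / 14 3 0]. Elementwise product with the kernel and sum: 15·1 + 3·1 + 11·2 + 11·2 + 15·-1 + 3·1 + 0·1.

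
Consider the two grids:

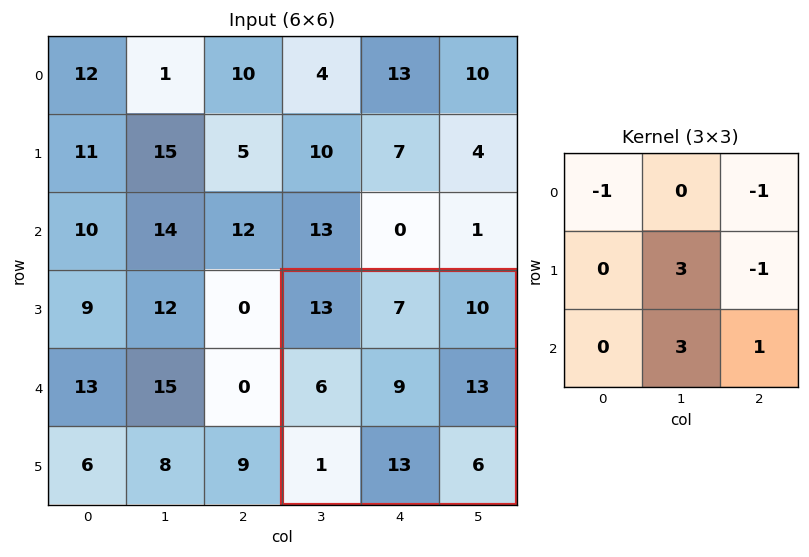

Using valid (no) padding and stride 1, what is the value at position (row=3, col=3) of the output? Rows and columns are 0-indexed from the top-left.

The receptive field on the input at this output position is [13 7 10 / 6 9 13 / 1 13 6]. Elementwise product with the kernel and sum: 13·-1 + 10·-1 + 9·3 + 13·-1 + 13·3 + 6·1.

36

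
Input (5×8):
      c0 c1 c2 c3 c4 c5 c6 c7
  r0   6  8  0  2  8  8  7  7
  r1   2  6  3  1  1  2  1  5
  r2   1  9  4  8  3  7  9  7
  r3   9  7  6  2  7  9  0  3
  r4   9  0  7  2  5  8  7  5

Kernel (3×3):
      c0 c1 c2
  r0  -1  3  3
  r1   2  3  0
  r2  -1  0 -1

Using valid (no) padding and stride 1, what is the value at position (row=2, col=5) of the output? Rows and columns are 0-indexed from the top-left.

The receptive field on the input at this output position is [7 9 7 / 9 0 3 / 8 7 5]. Elementwise product with the kernel and sum: 7·-1 + 9·3 + 7·3 + 9·2 + 0·3 + 8·-1 + 5·-1.

46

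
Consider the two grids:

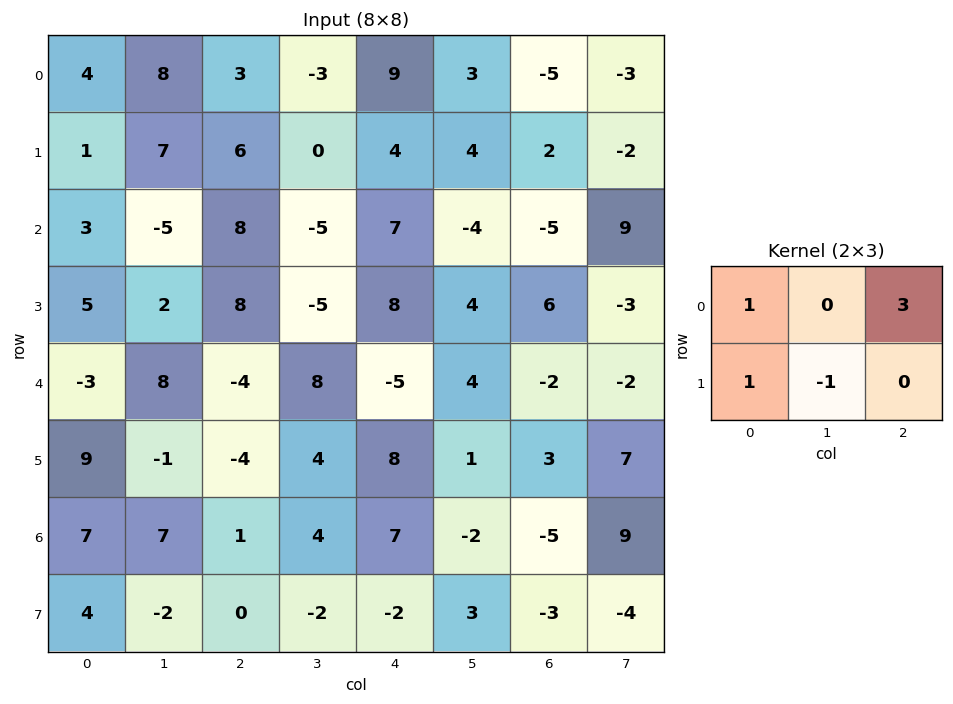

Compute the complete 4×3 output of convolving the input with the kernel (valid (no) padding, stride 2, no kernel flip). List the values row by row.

Output[0,0]: The receptive field on the input at this output position is [4 8 3 / 1 7 6]. Elementwise product with the kernel and sum: 4·1 + 3·3 + 1·1 + 7·-1.
Output[0,1]: The receptive field on the input at this output position is [3 -3 9 / 6 0 4]. Elementwise product with the kernel and sum: 3·1 + 9·3 + 6·1 + 0·-1.

7 36 -6
30 42 -4
-5 -27 -4
16 24 -13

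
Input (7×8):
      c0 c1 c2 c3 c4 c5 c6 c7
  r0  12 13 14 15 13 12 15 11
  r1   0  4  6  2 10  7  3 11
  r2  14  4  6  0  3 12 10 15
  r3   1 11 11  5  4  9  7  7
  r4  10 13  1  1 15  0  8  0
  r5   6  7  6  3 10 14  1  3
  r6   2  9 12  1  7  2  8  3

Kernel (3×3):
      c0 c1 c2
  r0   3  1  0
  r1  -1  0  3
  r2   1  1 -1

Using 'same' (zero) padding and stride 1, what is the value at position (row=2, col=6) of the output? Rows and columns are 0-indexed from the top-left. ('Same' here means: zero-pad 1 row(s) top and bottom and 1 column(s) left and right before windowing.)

The receptive field on the zero-padded input at this output position is [7 3 11 / 12 10 15 / 9 7 7]. Elementwise product with the kernel and sum: 7·3 + 3·1 + 12·-1 + 15·3 + 9·1 + 7·1 + 7·-1.

66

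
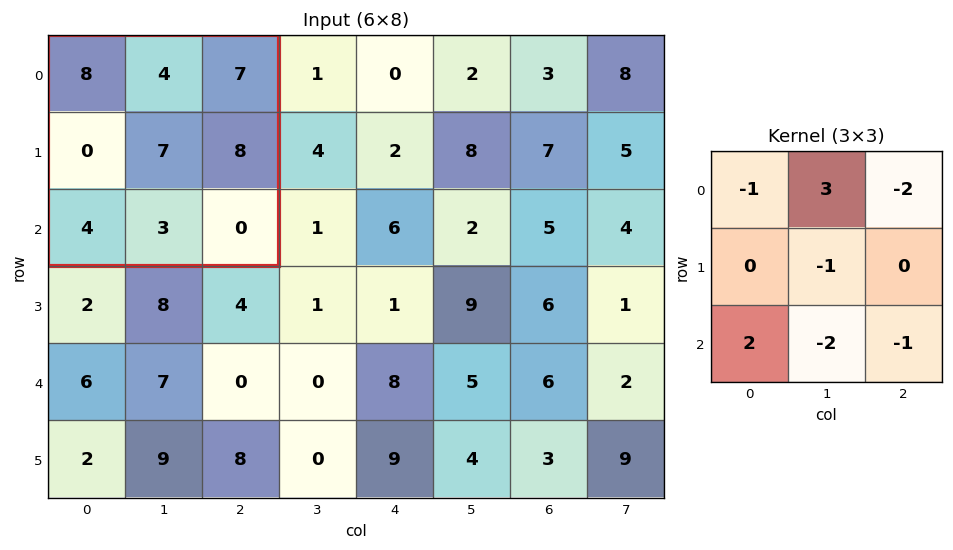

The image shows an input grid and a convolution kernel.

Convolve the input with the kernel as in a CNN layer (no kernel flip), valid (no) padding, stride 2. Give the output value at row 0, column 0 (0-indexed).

-15

The receptive field on the input at this output position is [8 4 7 / 0 7 8 / 4 3 0]. Elementwise product with the kernel and sum: 8·-1 + 4·3 + 7·-2 + 7·-1 + 4·2 + 3·-2 + 0·-1.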